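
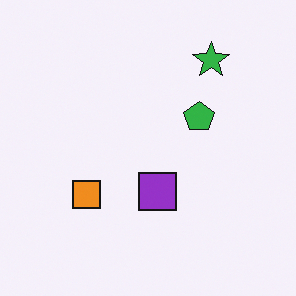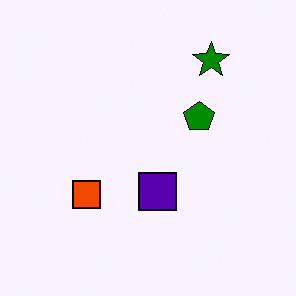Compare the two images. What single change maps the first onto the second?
The image was boosted in contrast.

Tones are pushed away from mid-grey across the whole image — a global contrast change.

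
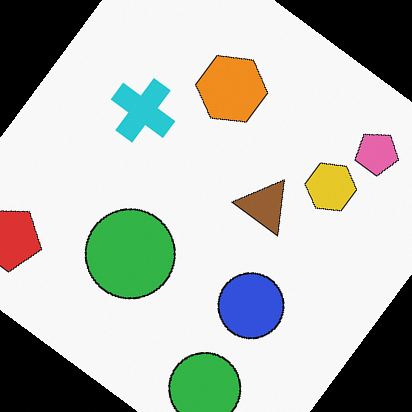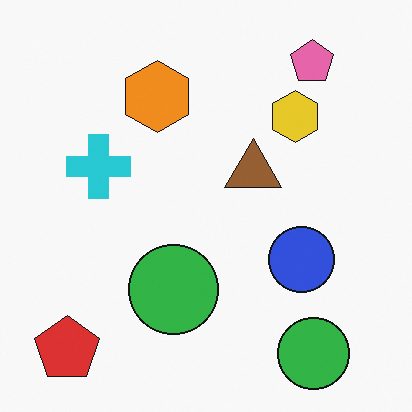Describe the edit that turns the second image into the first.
The transformation is: rotated clockwise by a large amount — several tens of degrees.

Every shape is tilted by the same angle and the image corners show triangular fill wedges — a whole-image rotation by a non-right angle.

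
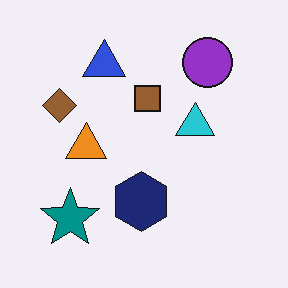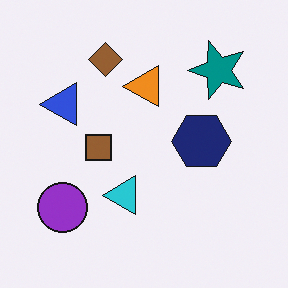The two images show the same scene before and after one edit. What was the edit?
The transformation is: transposed (reflected across the top-left ↔ bottom-right diagonal).

Shapes have swapped their row and column positions — what was in the top-right is now in the bottom-left — a diagonal reflection.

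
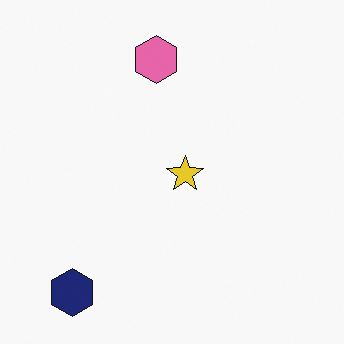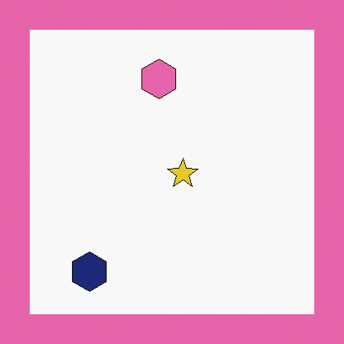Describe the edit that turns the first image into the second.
Framed with a pink border.

A solid pink frame runs around the edge of the second image, with the content slightly shrunk inside it.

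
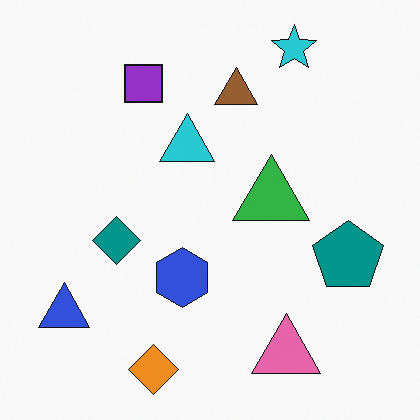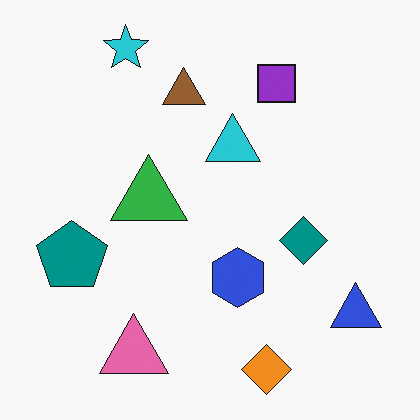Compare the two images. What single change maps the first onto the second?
The image was flipped horizontally (left ↔ right).

The blue triangle is in the bottom-left of the first image and the bottom-right of the second — shapes on opposite sides of the vertical midline have swapped in a mirror flip.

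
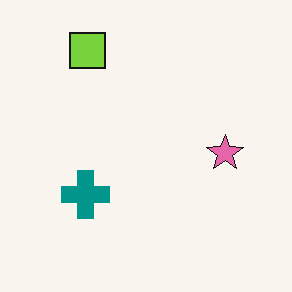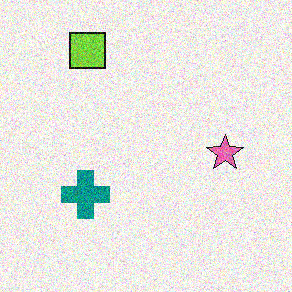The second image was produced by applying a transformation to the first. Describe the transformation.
The image was degraded with strong gaussian noise.

Random speckle covers the whole image, including the flat background.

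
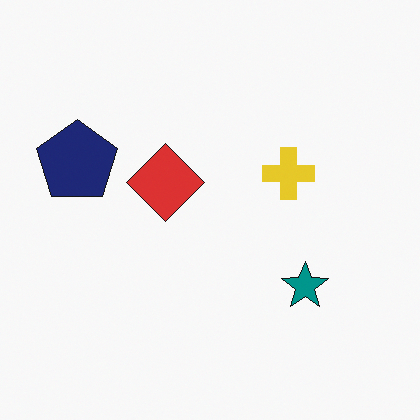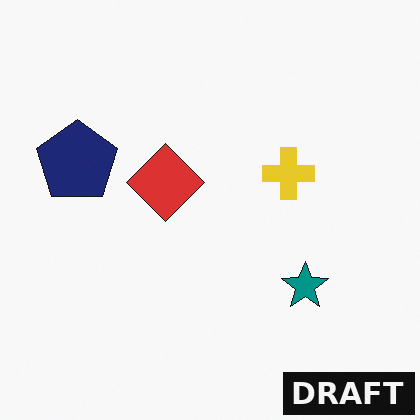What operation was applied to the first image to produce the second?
The second image is the first watermarked with the text "DRAFT" in the lower-right corner.

A dark label reading "DRAFT" appears in the lower-right corner.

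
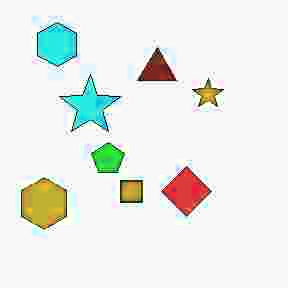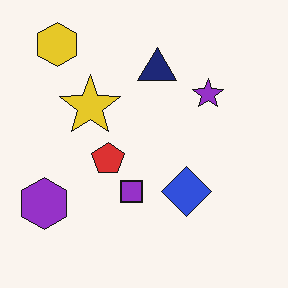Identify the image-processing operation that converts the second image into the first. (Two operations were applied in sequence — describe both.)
This is the original image degraded with heavy JPEG compression, then hue-shifted noticeably.

Blocky 8×8 compression artifacts appear around shape edges and the flat background shows ringing — characteristic JPEG degradation. Every shape's color has rotated by the same amount around the hue wheel — a uniform hue shift.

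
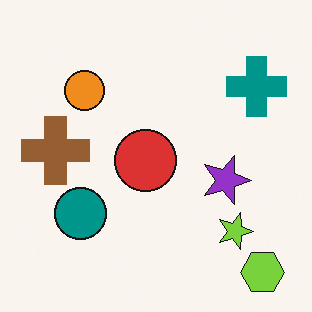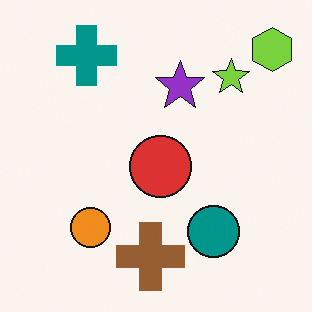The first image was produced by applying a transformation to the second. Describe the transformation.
Rotated 90° clockwise.

The lime hexagon sits in the top-right of the second image and the bottom-right of the first — consistent with a whole-image 90° clockwise rotation.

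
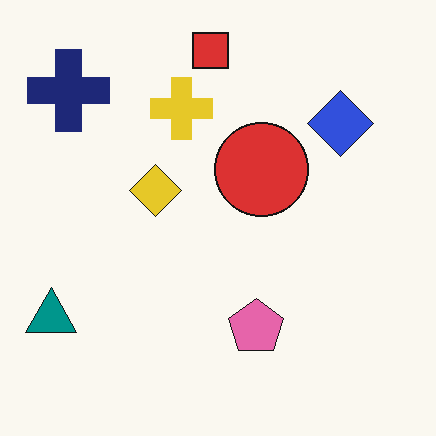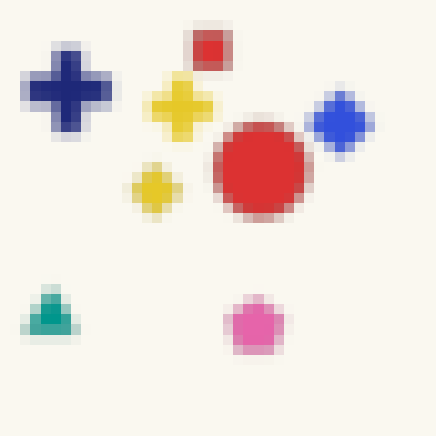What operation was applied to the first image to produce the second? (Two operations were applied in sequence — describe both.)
The second image is the first noticeably gaussian-blurred, then coarsely pixelated.

Shape edges and outlines are uniformly softened across the whole image. Shapes are reduced to large square blocks; fine edges and outlines are lost — a downscale-then-upscale (mosaic) effect.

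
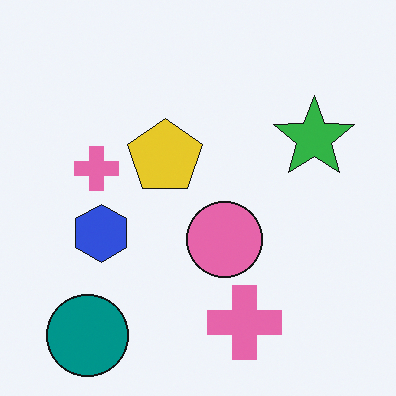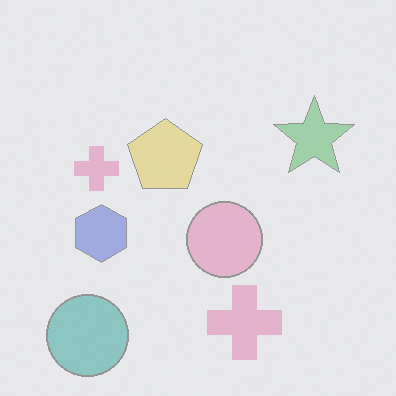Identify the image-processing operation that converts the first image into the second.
The image was washed out (contrast reduced).

Tones are pushed toward mid-grey across the whole image — a global contrast change.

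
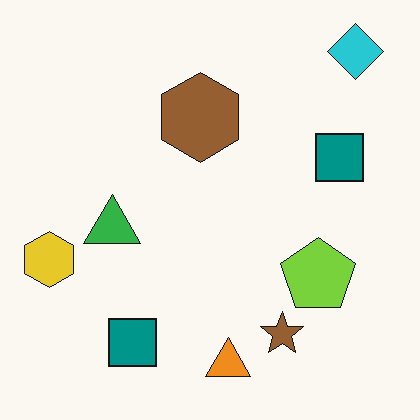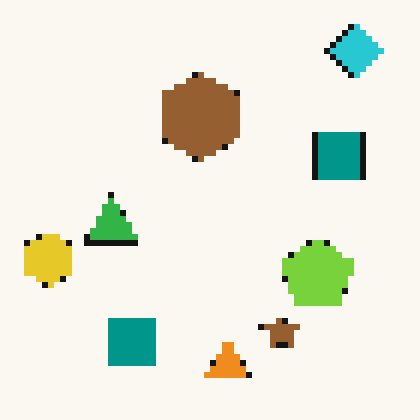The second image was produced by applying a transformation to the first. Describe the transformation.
The second image is the first moderately pixelated.

Shapes are reduced to large square blocks; fine edges and outlines are lost — a downscale-then-upscale (mosaic) effect.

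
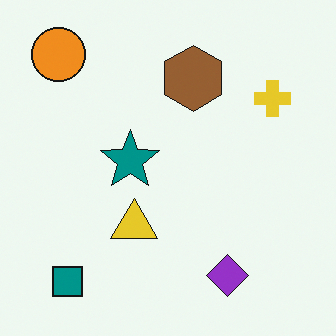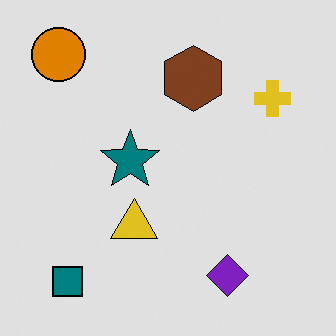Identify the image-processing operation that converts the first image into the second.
It was moderately posterized.

Each flat color has snapped to a coarser quantized level — most visibly, the near-white background has dropped to a flat grey.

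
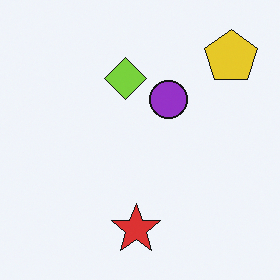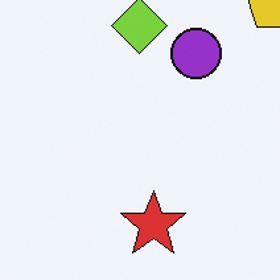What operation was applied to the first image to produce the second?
The image was cropped slightly and scaled back up.

The visible shapes are larger and the field of view is narrower; shapes near the original edges may be partly or wholly outside the frame — a crop-and-rescale.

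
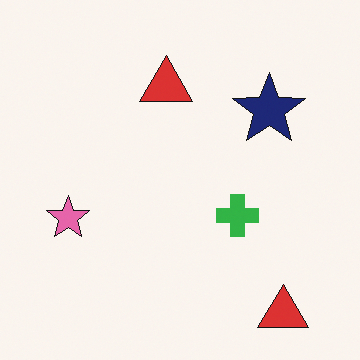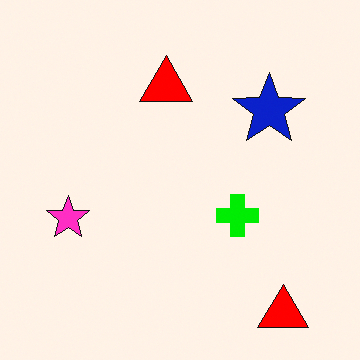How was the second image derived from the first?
This is the original image heavily oversaturated.

All colors are more vivid — a global saturation change.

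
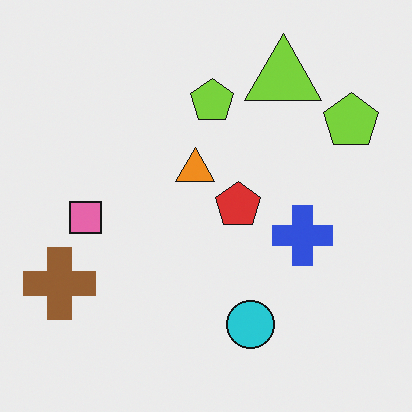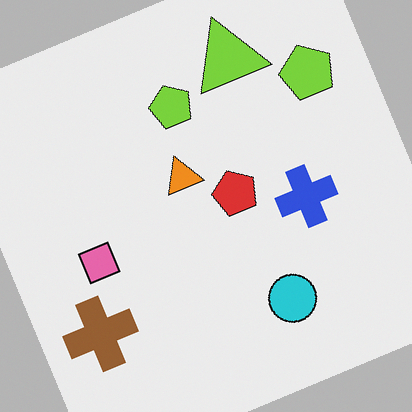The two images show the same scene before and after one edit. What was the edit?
This is the original image rotated counter-clockwise by a clearly visible amount.

Every shape is tilted by the same angle and the image corners show triangular fill wedges — a whole-image rotation by a non-right angle.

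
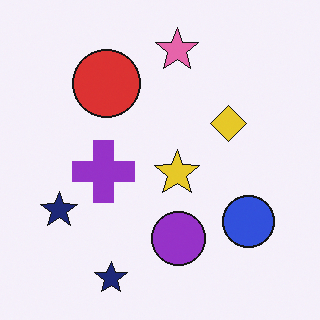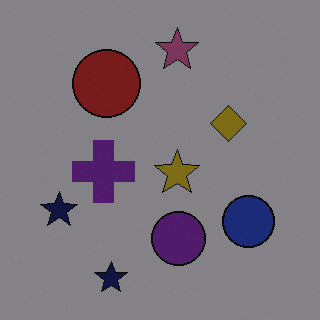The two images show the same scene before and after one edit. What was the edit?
It was darkened a lot.

Every pixel — background and shapes alike — is uniformly darkened.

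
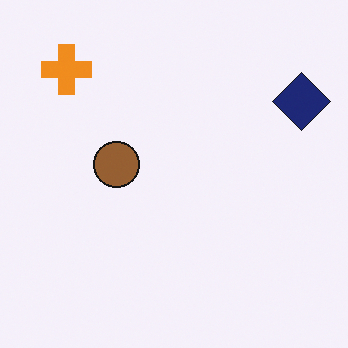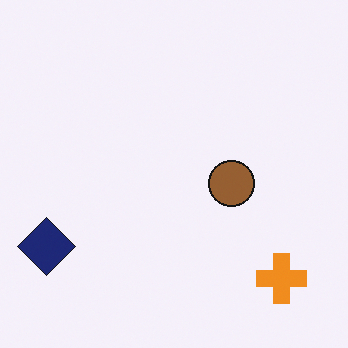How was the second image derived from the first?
The image was rotated 180°.

The orange cross sits in the top-left of the first image and the bottom-right of the second — consistent with a whole-image 180° rotation.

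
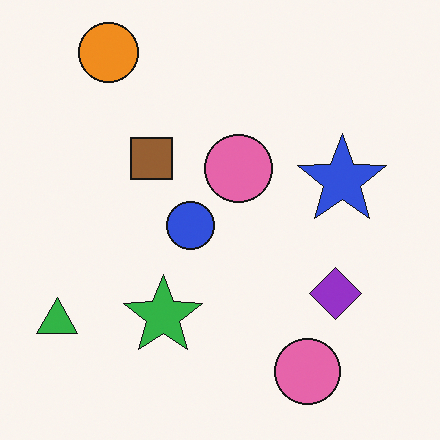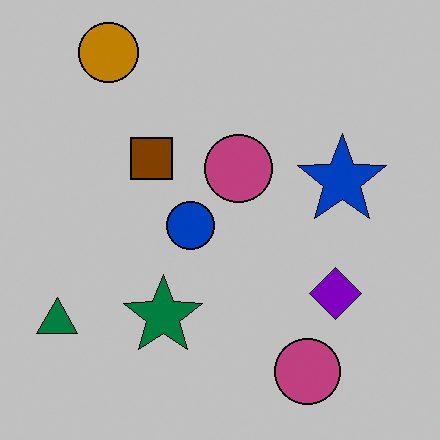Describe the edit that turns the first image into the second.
The second image is the first heavily posterized to just a handful of flat colors.

Each flat color has snapped to a coarser quantized level — most visibly, the near-white background has dropped to a flat grey.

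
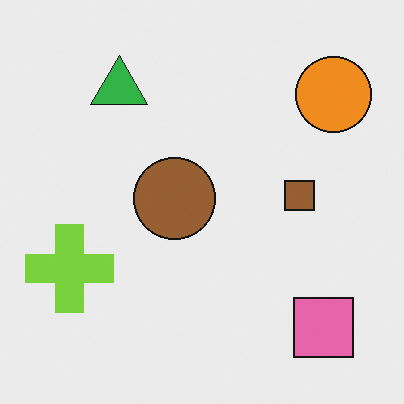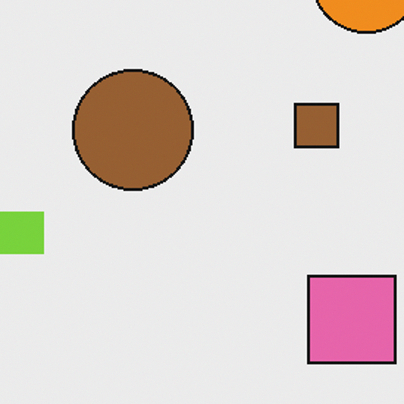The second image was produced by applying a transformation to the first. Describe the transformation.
This is the original image cropped slightly and scaled back up.

The visible shapes are larger and the field of view is narrower; shapes near the original edges may be partly or wholly outside the frame — a crop-and-rescale.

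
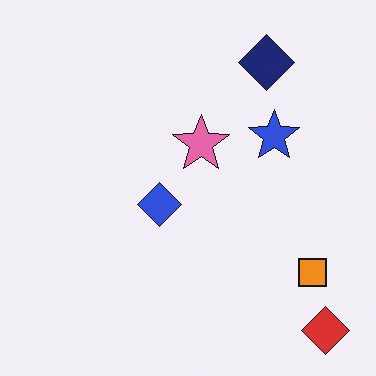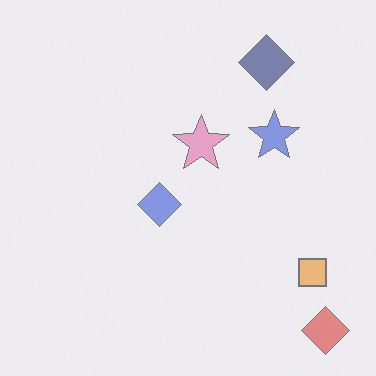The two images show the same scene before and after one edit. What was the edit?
The transformation is: washed out (contrast reduced).

Tones are pushed toward mid-grey across the whole image — a global contrast change.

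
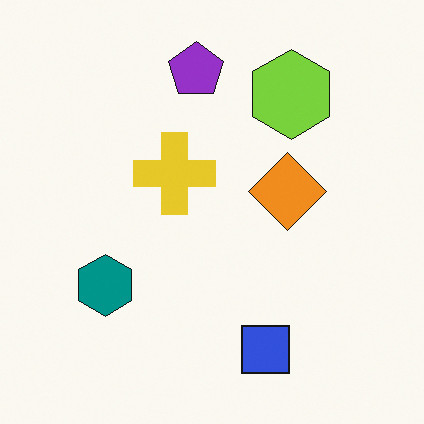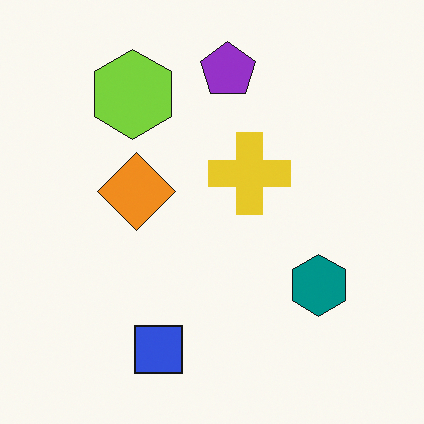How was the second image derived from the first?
It was flipped horizontally (left ↔ right).

The teal hexagon is in the bottom-left of the first image and the bottom-right of the second — shapes on opposite sides of the vertical midline have swapped in a mirror flip.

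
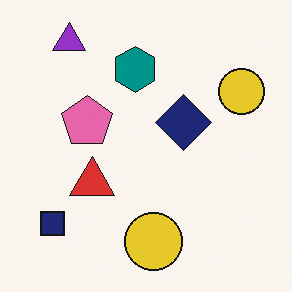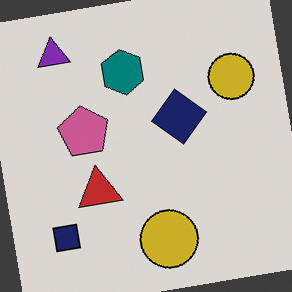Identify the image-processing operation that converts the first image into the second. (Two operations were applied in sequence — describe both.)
This is the original image rotated counter-clockwise by a small amount, then slightly darkened.

Every shape is tilted by the same angle and the image corners show triangular fill wedges — a whole-image rotation by a non-right angle. Every pixel — background and shapes alike — is uniformly darkened.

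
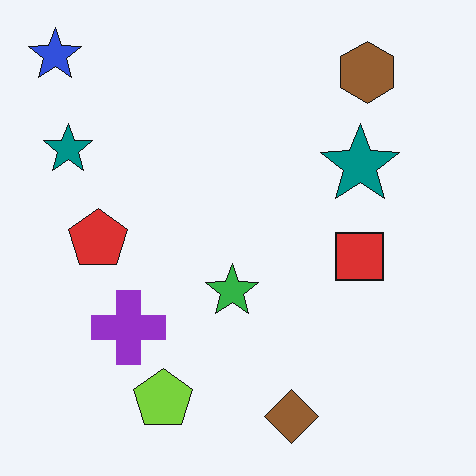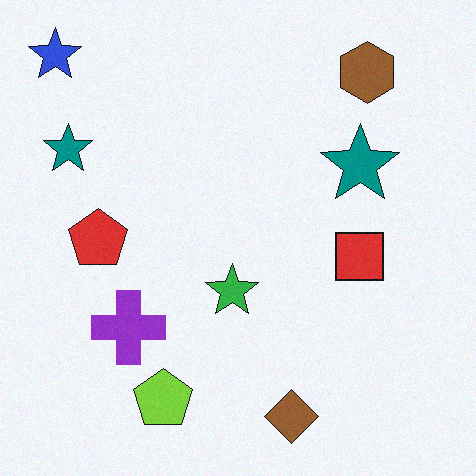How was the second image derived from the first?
This is the original image degraded with subtle gaussian noise.

Random speckle covers the whole image, including the flat background.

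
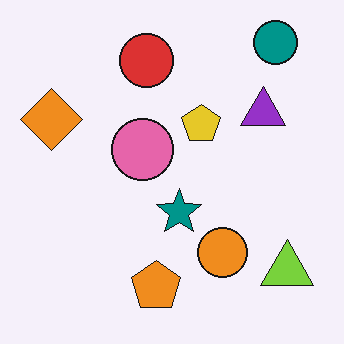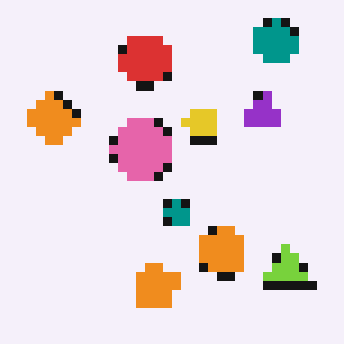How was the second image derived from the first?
This is the original image heavily pixelated into large blocks.

Shapes are reduced to large square blocks; fine edges and outlines are lost — a downscale-then-upscale (mosaic) effect.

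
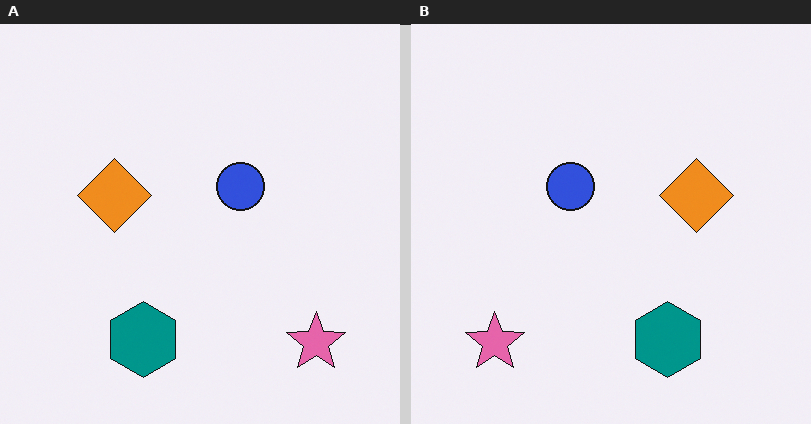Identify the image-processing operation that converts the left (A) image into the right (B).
The image was flipped horizontally (left ↔ right).

The pink star is in the bottom-right of the left (A) image and the bottom-left of the right (B) — shapes on opposite sides of the vertical midline have swapped in a mirror flip.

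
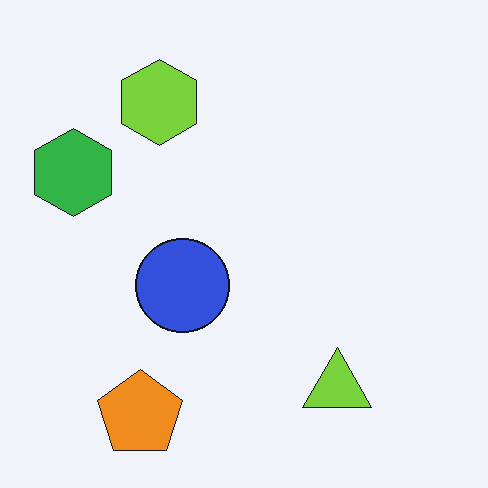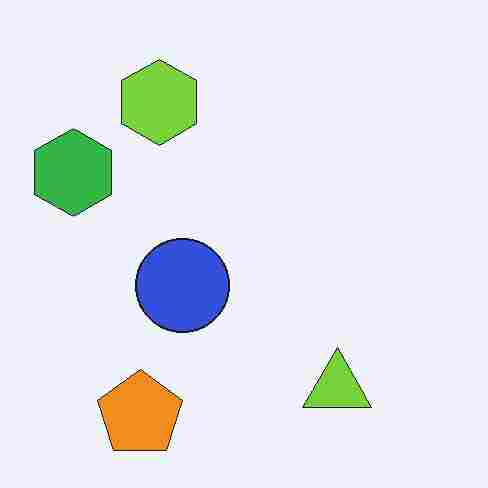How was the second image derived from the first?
The second image is the first degraded with heavy JPEG compression.

Blocky 8×8 compression artifacts appear around shape edges and the flat background shows ringing — characteristic JPEG degradation.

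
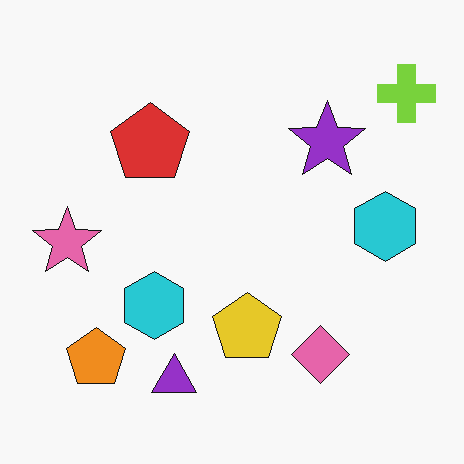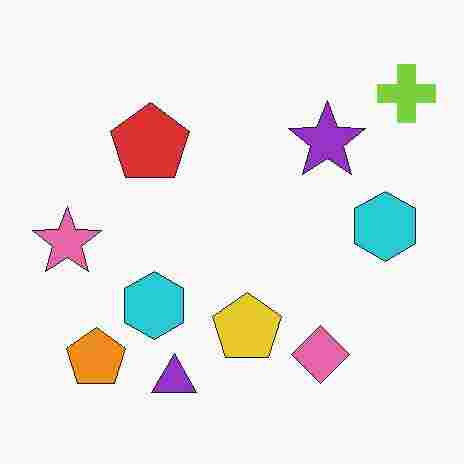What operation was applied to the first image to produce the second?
This is the original image degraded with heavy JPEG compression.

Blocky 8×8 compression artifacts appear around shape edges and the flat background shows ringing — characteristic JPEG degradation.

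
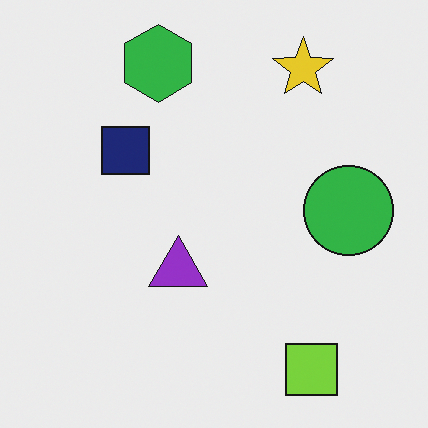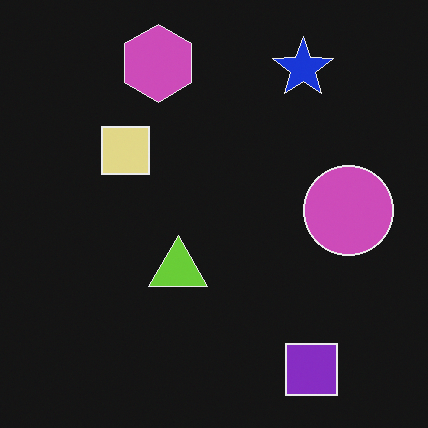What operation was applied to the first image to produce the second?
Color-inverted (negative).

The light background has become dark and every shape's color is its complement — a photographic negative.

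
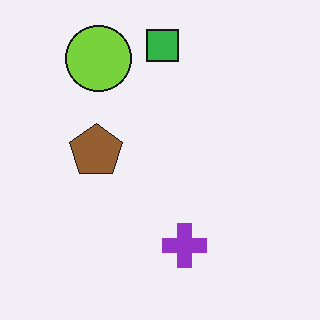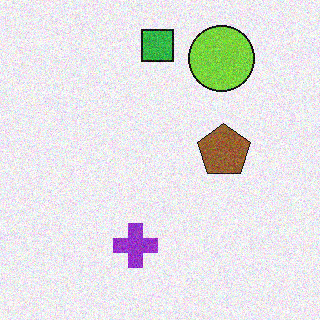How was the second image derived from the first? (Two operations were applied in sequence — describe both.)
The second image is the first flipped horizontally (left ↔ right), then degraded with visible gaussian noise.

The brown pentagon is in the left of the first image and the right of the second — shapes on opposite sides of the vertical midline have swapped in a mirror flip. Random speckle covers the whole image, including the flat background.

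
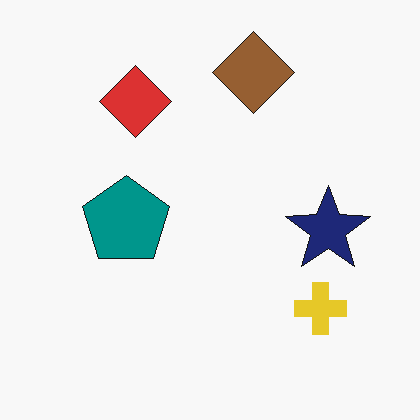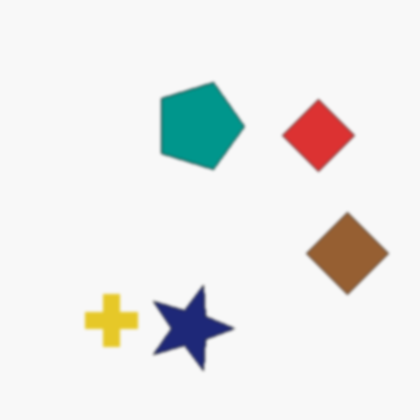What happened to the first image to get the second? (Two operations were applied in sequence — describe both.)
The image was lightly blurred, then rotated 90° clockwise.

Shape edges and outlines are uniformly softened across the whole image. The yellow cross sits in the bottom-right of the first image and the bottom-left of the second — consistent with a whole-image 90° clockwise rotation.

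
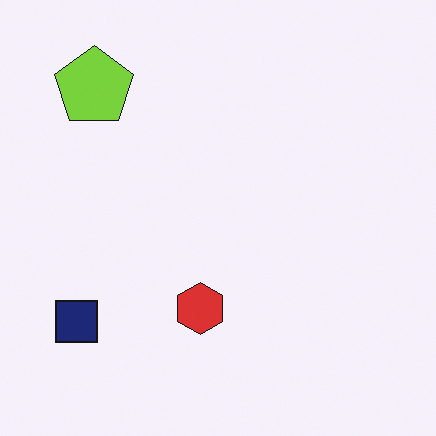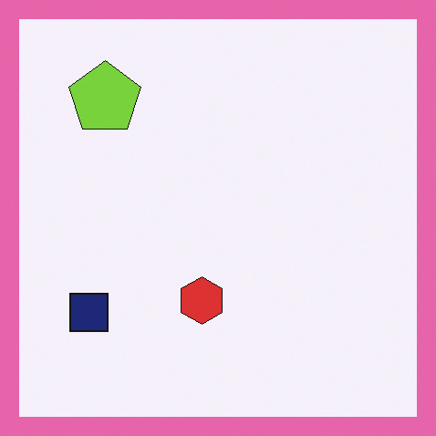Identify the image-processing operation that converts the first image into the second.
The image was framed with a pink border.

A solid pink frame runs around the edge of the second image, with the content slightly shrunk inside it.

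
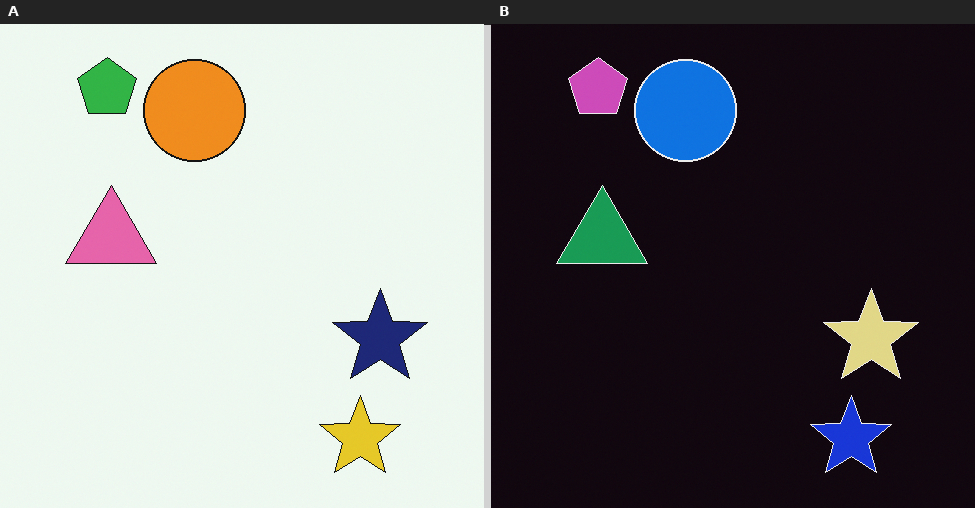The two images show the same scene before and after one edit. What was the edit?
The image was color-inverted (negative).

The light background has become dark and every shape's color is its complement — a photographic negative.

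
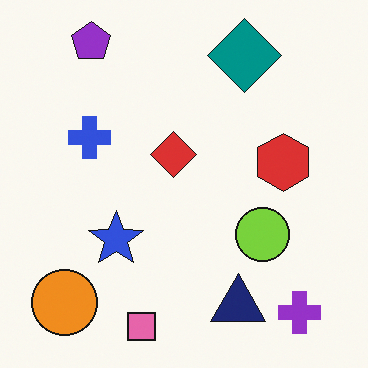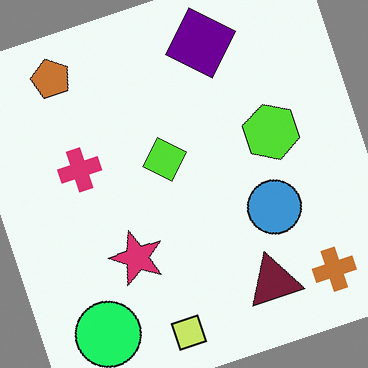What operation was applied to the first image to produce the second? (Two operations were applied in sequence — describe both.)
Rotated counter-clockwise by a clearly visible amount, then hue-shifted through roughly a third of the color wheel.

Every shape is tilted by the same angle and the image corners show triangular fill wedges — a whole-image rotation by a non-right angle. Every shape's color has rotated by the same amount around the hue wheel — a uniform hue shift.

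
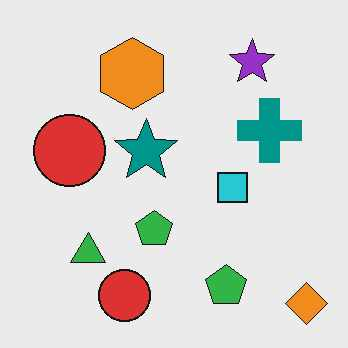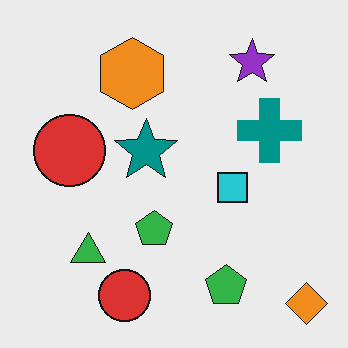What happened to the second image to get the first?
The transformation is: JPEG-compressed with visible artifacts.

Blocky 8×8 compression artifacts appear around shape edges and the flat background shows ringing — characteristic JPEG degradation.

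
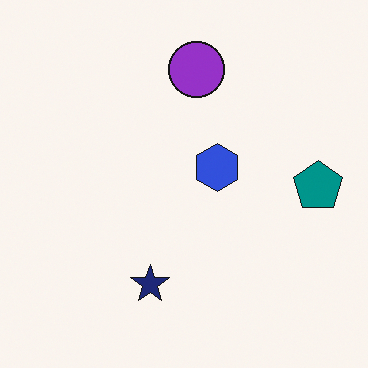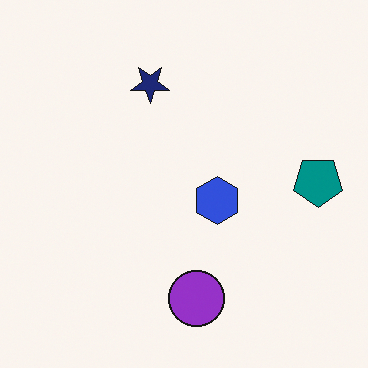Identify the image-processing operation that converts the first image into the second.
The second image is the first flipped vertically (top ↔ bottom).

The purple circle is in the top of the first image and the bottom of the second — shapes on opposite sides of the horizontal midline have swapped in a mirror flip.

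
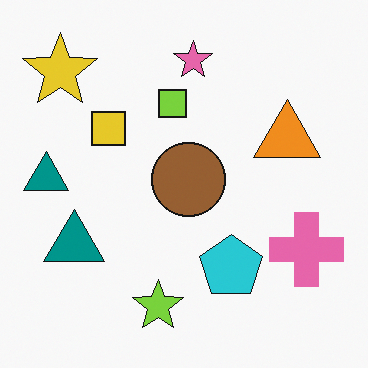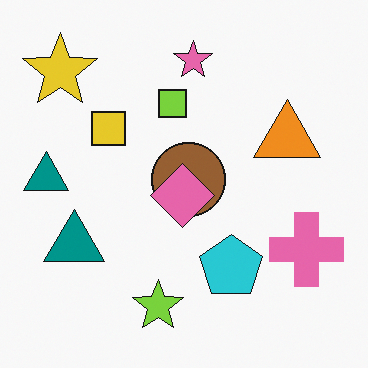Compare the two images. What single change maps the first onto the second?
The transformation is: overlaid with an additional pink diamond.

A pink diamond appears in the second image that is absent from the first.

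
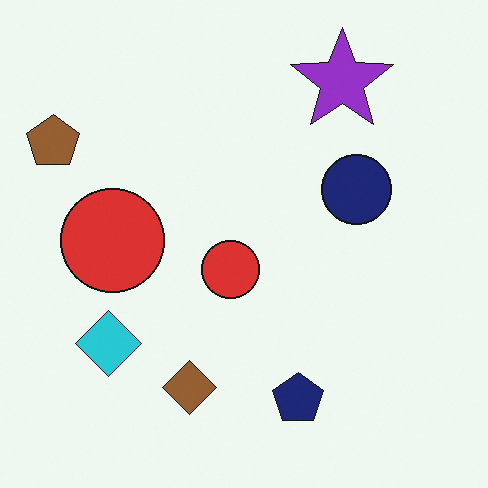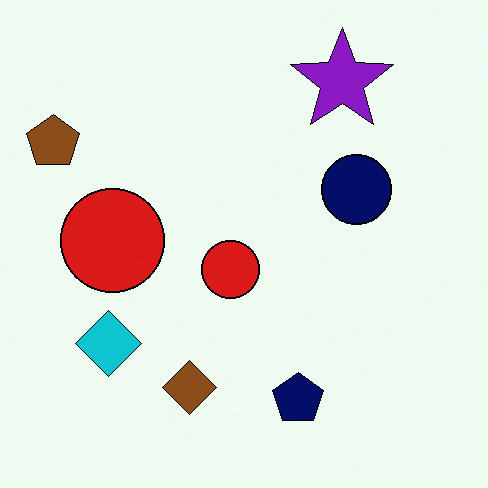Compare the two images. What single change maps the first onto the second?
This is the original image given slightly increased contrast.

Tones are pushed away from mid-grey across the whole image — a global contrast change.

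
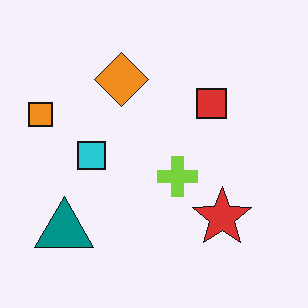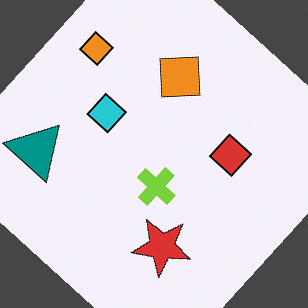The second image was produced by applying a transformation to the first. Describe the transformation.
Rotated clockwise by a large amount — several tens of degrees.

Every shape is tilted by the same angle and the image corners show triangular fill wedges — a whole-image rotation by a non-right angle.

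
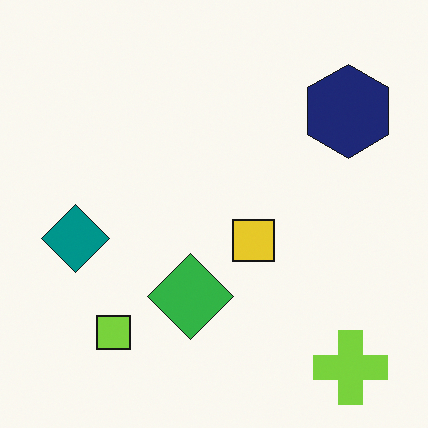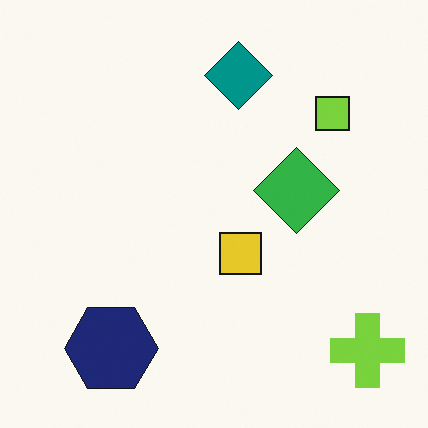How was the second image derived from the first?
The transformation is: transposed (reflected across the top-left ↔ bottom-right diagonal).

Shapes have swapped their row and column positions — what was in the top-right is now in the bottom-left — a diagonal reflection.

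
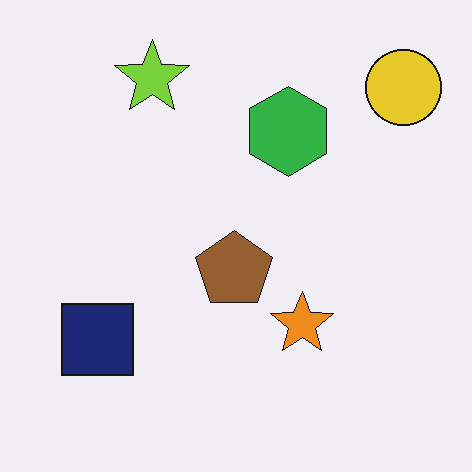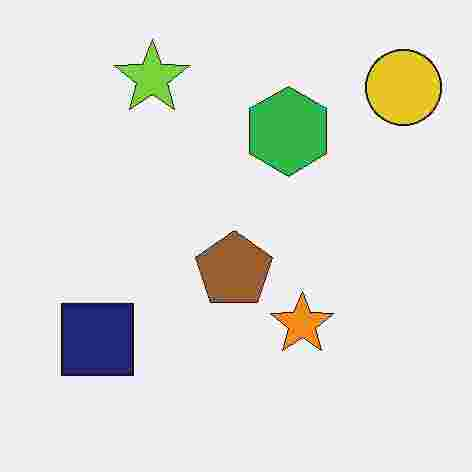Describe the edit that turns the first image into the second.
The image was heavily JPEG-compressed with obvious blocking artifacts.

Blocky 8×8 compression artifacts appear around shape edges and the flat background shows ringing — characteristic JPEG degradation.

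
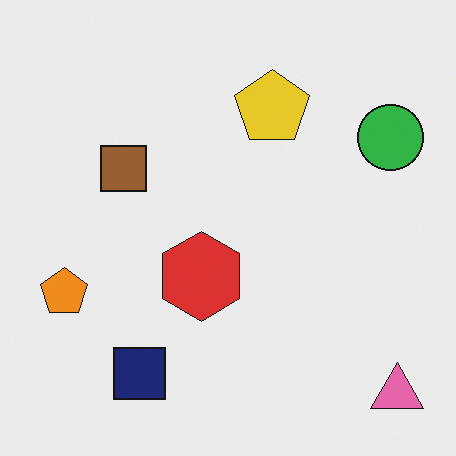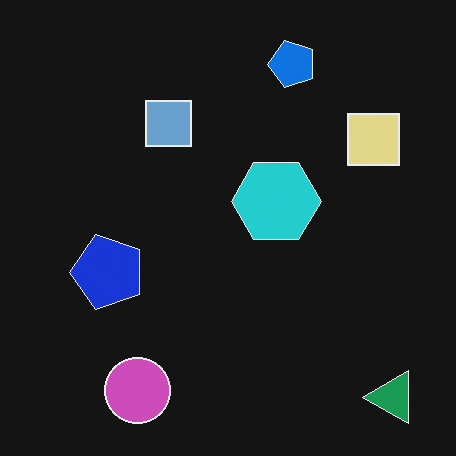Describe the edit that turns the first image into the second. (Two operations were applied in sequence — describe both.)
Color-inverted (negative), then transposed (reflected across the top-left ↔ bottom-right diagonal).

The light background has become dark and every shape's color is its complement — a photographic negative. Shapes have swapped their row and column positions — what was in the top-right is now in the bottom-left — a diagonal reflection.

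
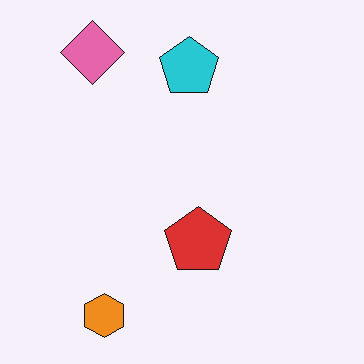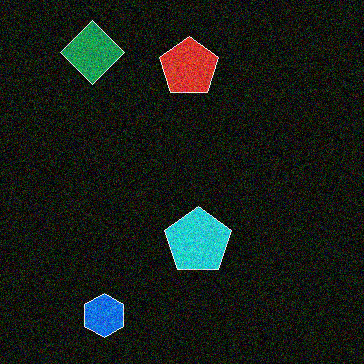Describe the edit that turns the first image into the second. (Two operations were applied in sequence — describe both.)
The image was color-inverted (negative), then degraded with heavy additive noise.

The light background has become dark and every shape's color is its complement — a photographic negative. Random speckle covers the whole image, including the flat background.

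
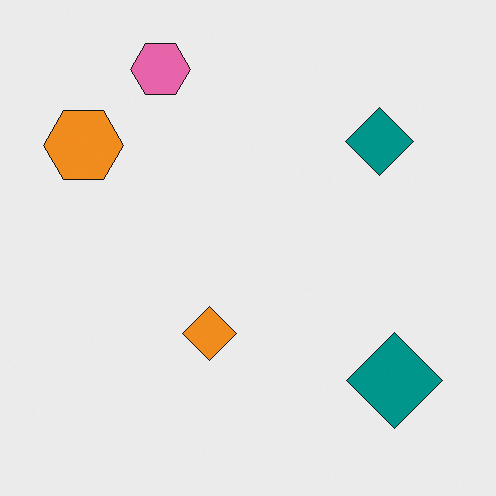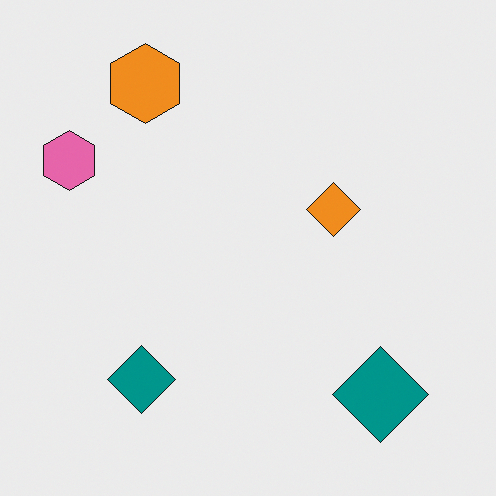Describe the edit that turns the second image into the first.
Transposed (reflected across the top-left ↔ bottom-right diagonal).

Shapes have swapped their row and column positions — what was in the top-right is now in the bottom-left — a diagonal reflection.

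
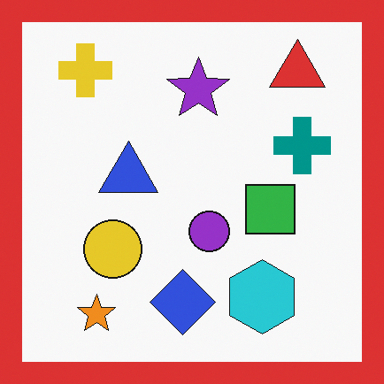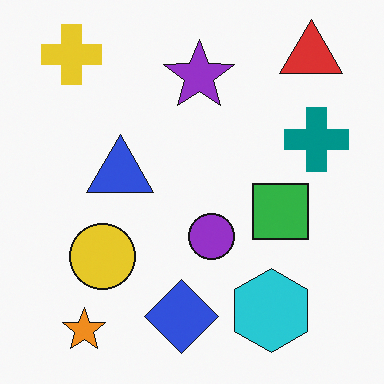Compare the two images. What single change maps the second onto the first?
Framed with a red border.

A solid red frame runs around the edge of the first image, with the content slightly shrunk inside it.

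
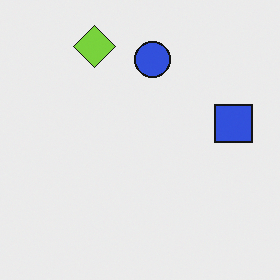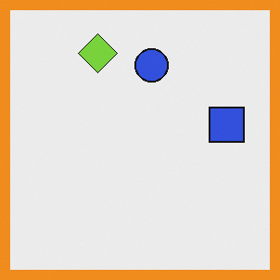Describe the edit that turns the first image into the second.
The image was framed with a orange border.

A solid orange frame runs around the edge of the second image, with the content slightly shrunk inside it.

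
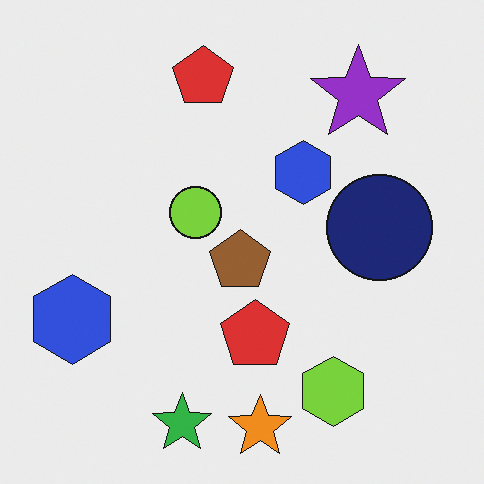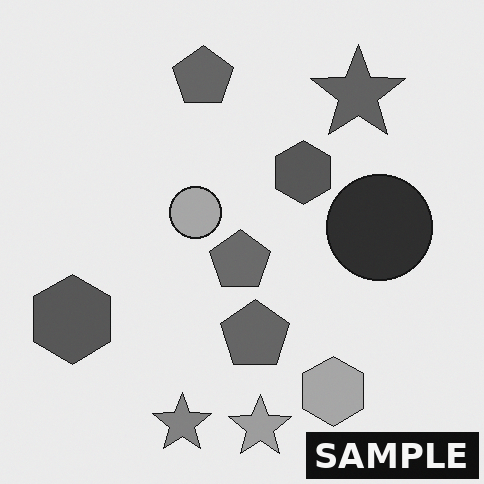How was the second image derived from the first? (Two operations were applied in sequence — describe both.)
The second image is the first converted to grayscale, then watermarked with the text "SAMPLE" in the lower-right corner.

All color is removed — every shape is now a shade of grey. A dark label reading "SAMPLE" appears in the lower-right corner.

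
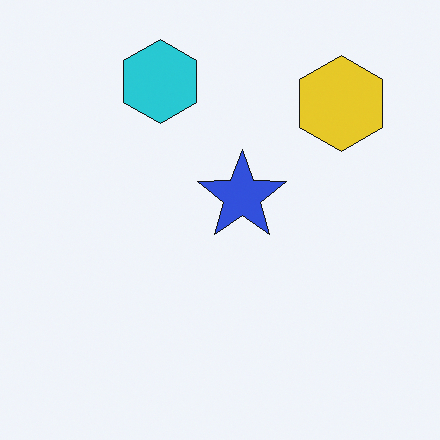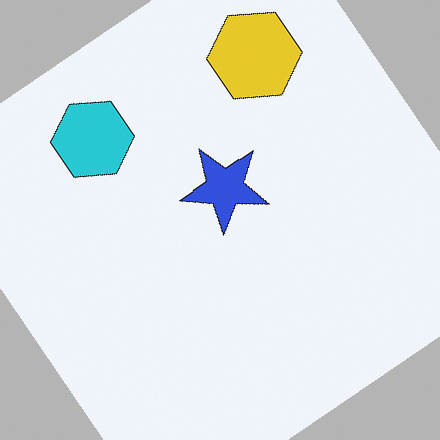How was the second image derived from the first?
The transformation is: rotated counter-clockwise by a large amount — several tens of degrees.

Every shape is tilted by the same angle and the image corners show triangular fill wedges — a whole-image rotation by a non-right angle.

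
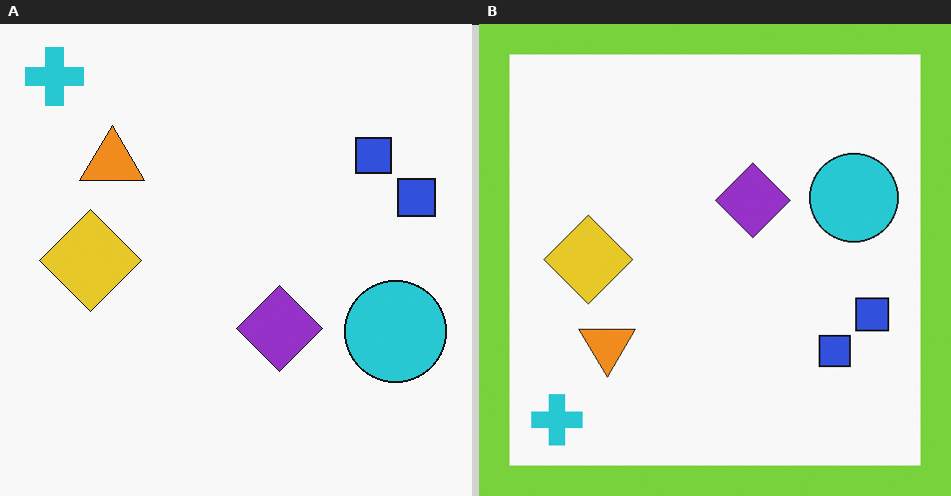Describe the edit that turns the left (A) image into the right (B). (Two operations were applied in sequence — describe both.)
It was flipped vertically (top ↔ bottom), then framed with a lime border.

The cyan cross is in the top-left of the left (A) image and the bottom-left of the right (B) — shapes on opposite sides of the horizontal midline have swapped in a mirror flip. A solid lime frame runs around the edge of the right (B) image, with the content slightly shrunk inside it.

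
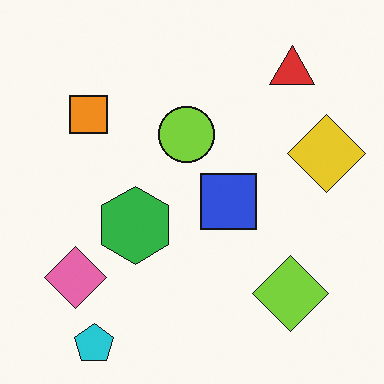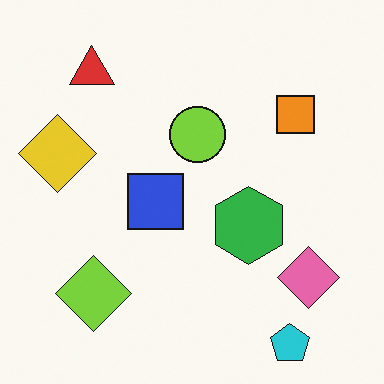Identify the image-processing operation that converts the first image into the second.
The second image is the first flipped horizontally (left ↔ right).

The yellow diamond is in the right of the first image and the left of the second — shapes on opposite sides of the vertical midline have swapped in a mirror flip.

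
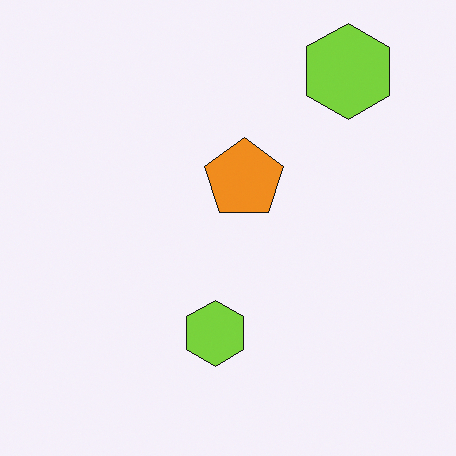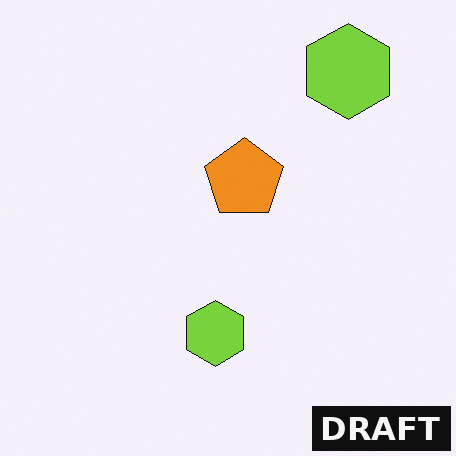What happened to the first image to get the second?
The transformation is: watermarked with the text "DRAFT" in the lower-right corner.

A dark label reading "DRAFT" appears in the lower-right corner.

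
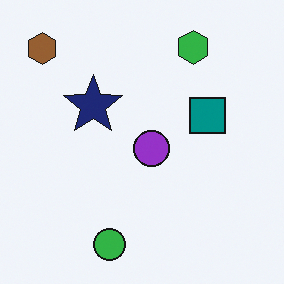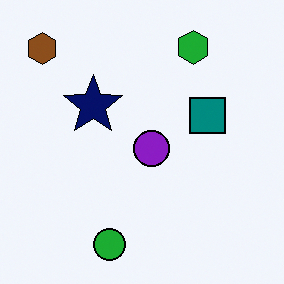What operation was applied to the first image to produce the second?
The image was given slightly increased contrast.

Tones are pushed away from mid-grey across the whole image — a global contrast change.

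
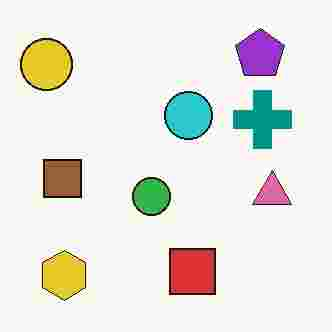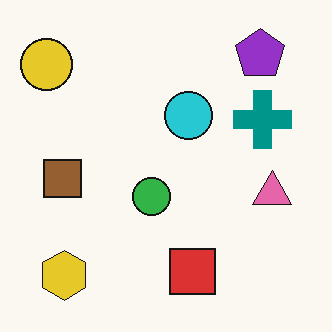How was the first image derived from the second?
The image was heavily JPEG-compressed with obvious blocking artifacts.

Blocky 8×8 compression artifacts appear around shape edges and the flat background shows ringing — characteristic JPEG degradation.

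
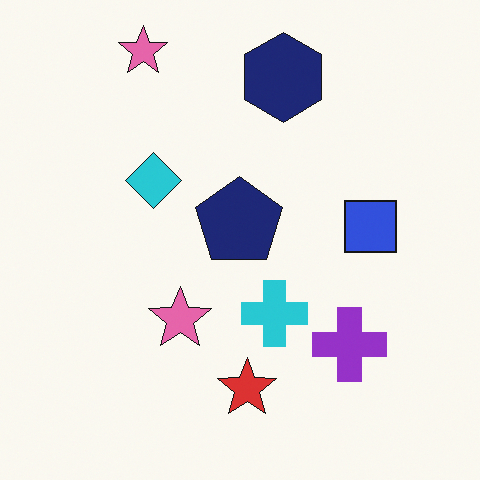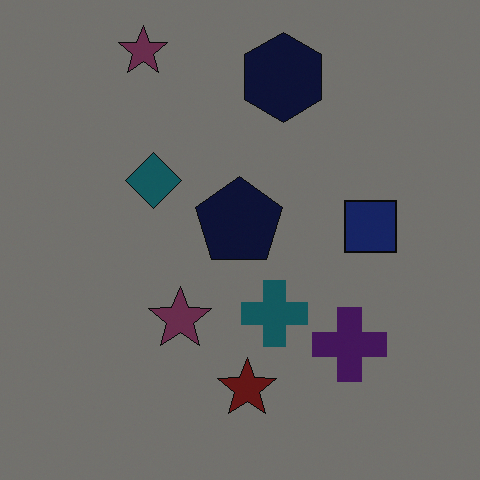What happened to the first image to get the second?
The second image is the first darkened a lot.

Every pixel — background and shapes alike — is uniformly darkened.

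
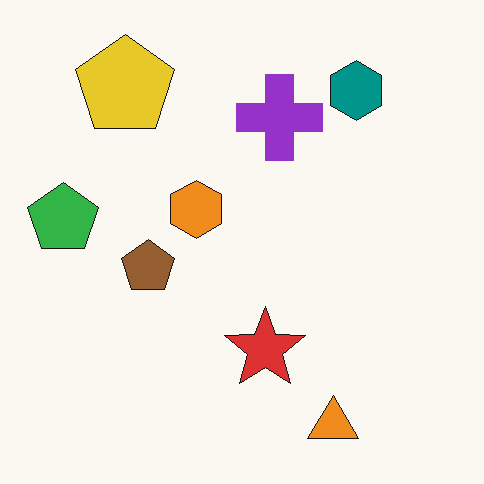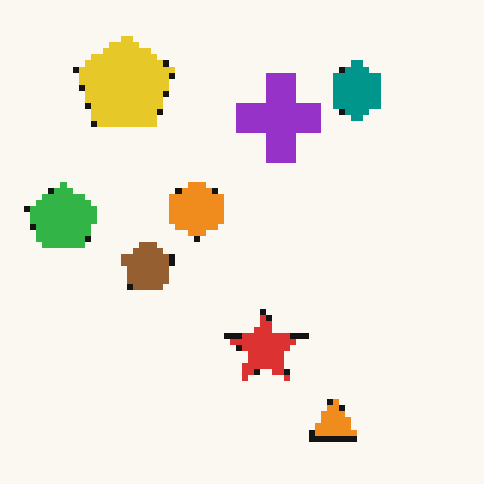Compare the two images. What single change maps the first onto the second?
This is the original image moderately pixelated.

Shapes are reduced to large square blocks; fine edges and outlines are lost — a downscale-then-upscale (mosaic) effect.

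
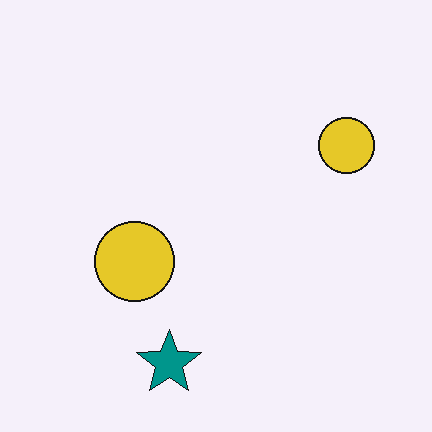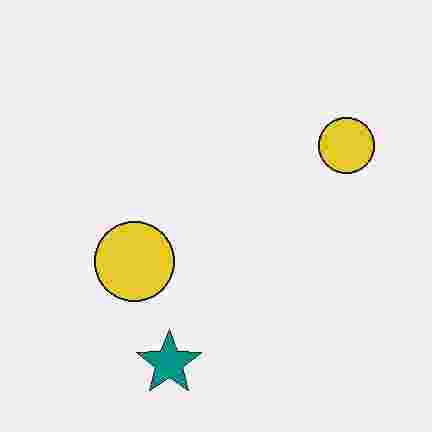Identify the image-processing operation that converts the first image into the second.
This is the original image heavily JPEG-compressed with obvious blocking artifacts.

Blocky 8×8 compression artifacts appear around shape edges and the flat background shows ringing — characteristic JPEG degradation.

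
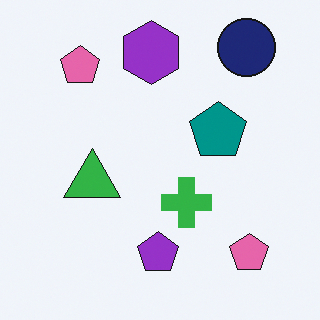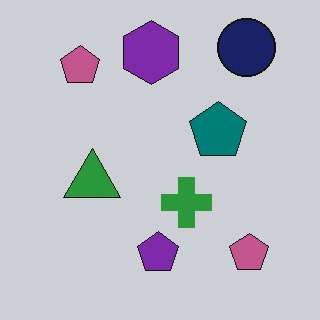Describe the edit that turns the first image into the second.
Slightly darkened.

Every pixel — background and shapes alike — is uniformly darkened.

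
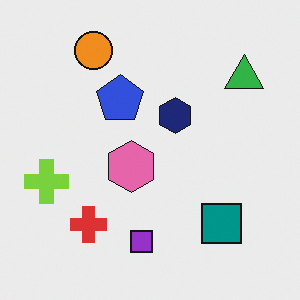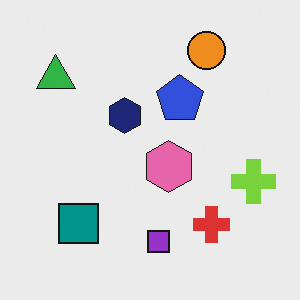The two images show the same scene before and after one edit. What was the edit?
The transformation is: flipped horizontally (left ↔ right).

The lime cross is in the left of the first image and the right of the second — shapes on opposite sides of the vertical midline have swapped in a mirror flip.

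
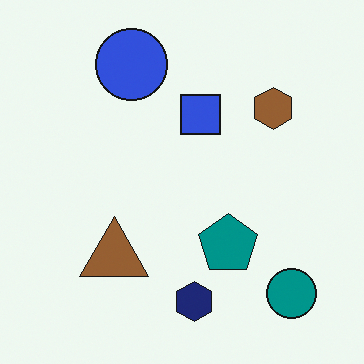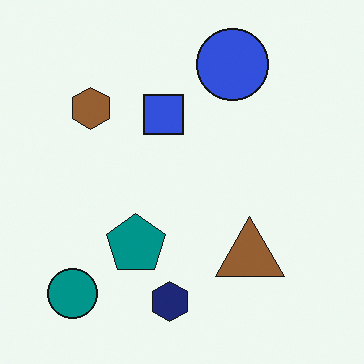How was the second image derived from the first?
The second image is the first flipped horizontally (left ↔ right).

The teal circle is in the bottom-right of the first image and the bottom-left of the second — shapes on opposite sides of the vertical midline have swapped in a mirror flip.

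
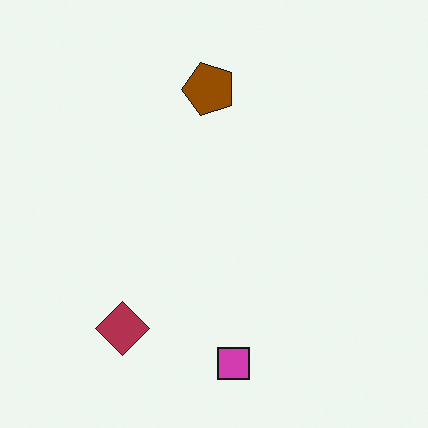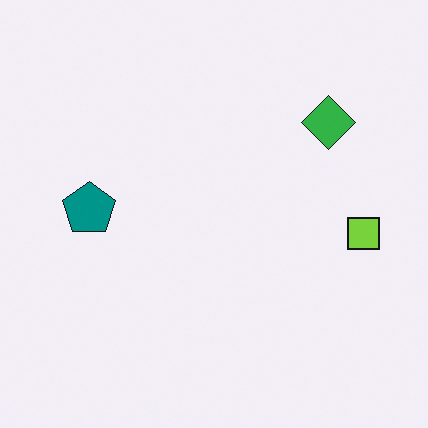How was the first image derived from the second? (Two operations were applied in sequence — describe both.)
This is the original image transposed (reflected across the top-left ↔ bottom-right diagonal), then hue-shifted through roughly half the color wheel.

Shapes have swapped their row and column positions — what was in the top-right is now in the bottom-left — a diagonal reflection. Every shape's color has rotated by the same amount around the hue wheel — a uniform hue shift.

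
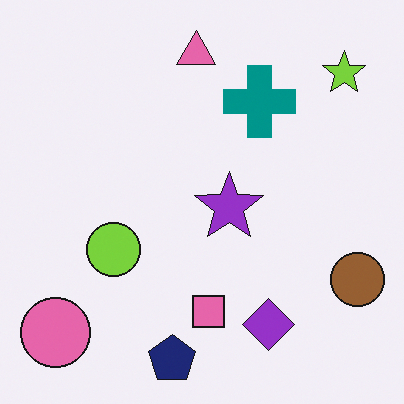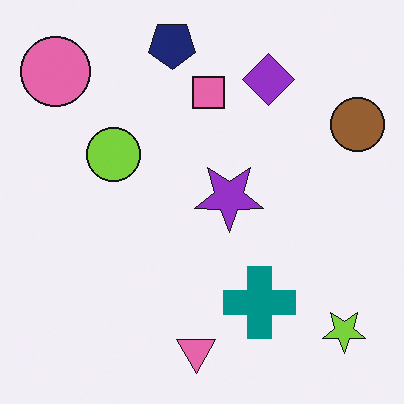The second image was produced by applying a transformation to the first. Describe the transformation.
It was flipped vertically (top ↔ bottom).

The navy pentagon is in the bottom of the first image and the top of the second — shapes on opposite sides of the horizontal midline have swapped in a mirror flip.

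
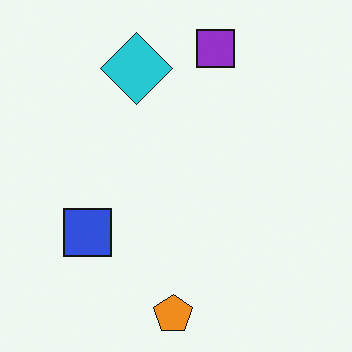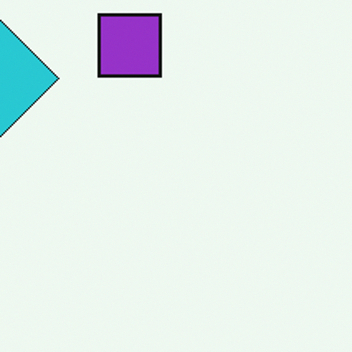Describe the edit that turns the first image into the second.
The transformation is: cropped tightly and scaled back up.

The visible shapes are larger and the field of view is narrower; shapes near the original edges may be partly or wholly outside the frame — a crop-and-rescale.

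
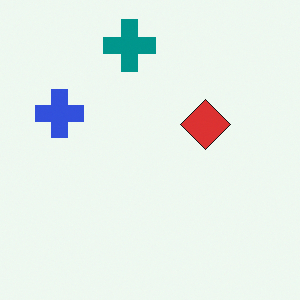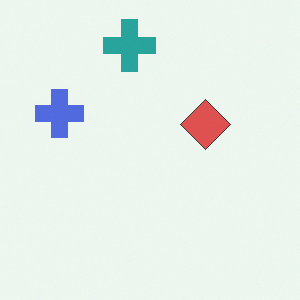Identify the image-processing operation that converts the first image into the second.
The image was given slightly reduced contrast.

Tones are pushed toward mid-grey across the whole image — a global contrast change.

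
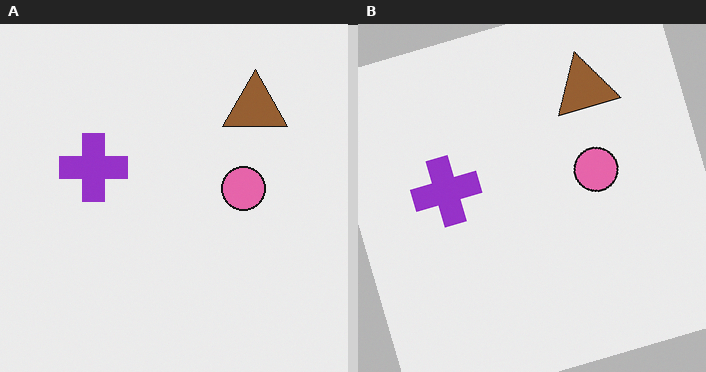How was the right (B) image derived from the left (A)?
The image was rotated counter-clockwise by a clearly visible amount.

Every shape is tilted by the same angle and the image corners show triangular fill wedges — a whole-image rotation by a non-right angle.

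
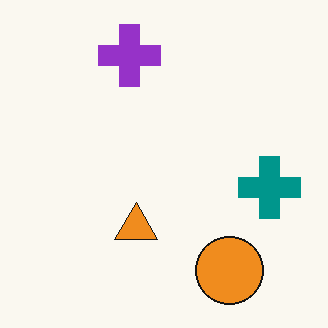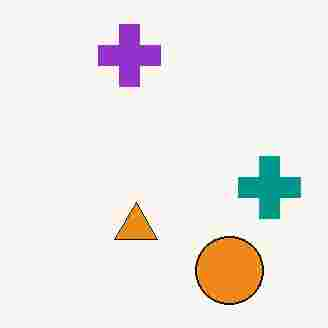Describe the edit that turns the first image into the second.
Degraded with heavy JPEG compression.

Blocky 8×8 compression artifacts appear around shape edges and the flat background shows ringing — characteristic JPEG degradation.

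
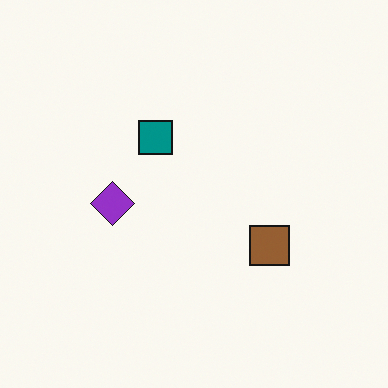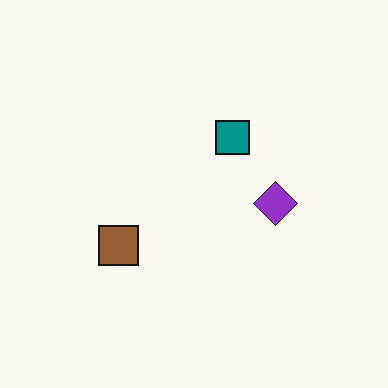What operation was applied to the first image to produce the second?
The image was flipped horizontally (left ↔ right).

The purple diamond is in the left of the first image and the right of the second — shapes on opposite sides of the vertical midline have swapped in a mirror flip.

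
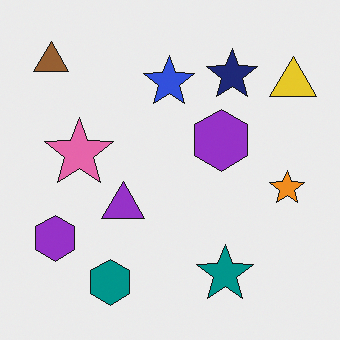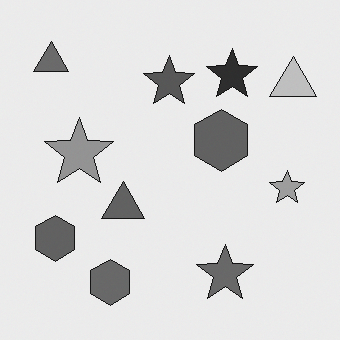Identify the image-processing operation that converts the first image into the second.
The transformation is: converted to grayscale.

All color is removed — every shape is now a shade of grey.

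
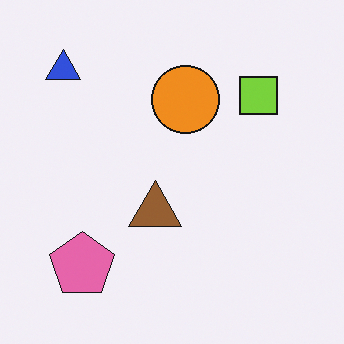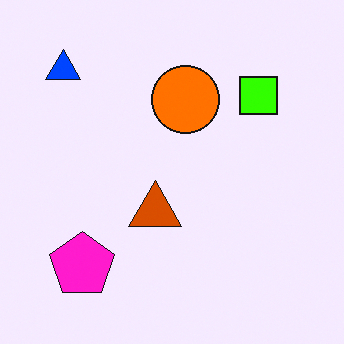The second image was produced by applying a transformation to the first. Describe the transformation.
This is the original image heavily oversaturated.

All colors are more vivid — a global saturation change.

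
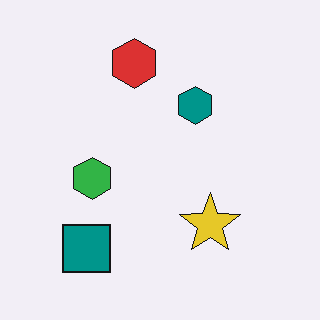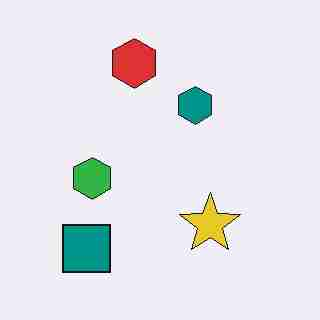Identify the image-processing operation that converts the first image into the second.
It was degraded with heavy JPEG compression.

Blocky 8×8 compression artifacts appear around shape edges and the flat background shows ringing — characteristic JPEG degradation.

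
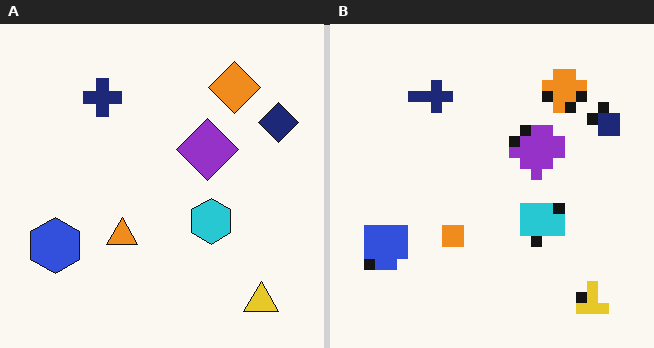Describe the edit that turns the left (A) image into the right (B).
The transformation is: heavily pixelated into large blocks.

Shapes are reduced to large square blocks; fine edges and outlines are lost — a downscale-then-upscale (mosaic) effect.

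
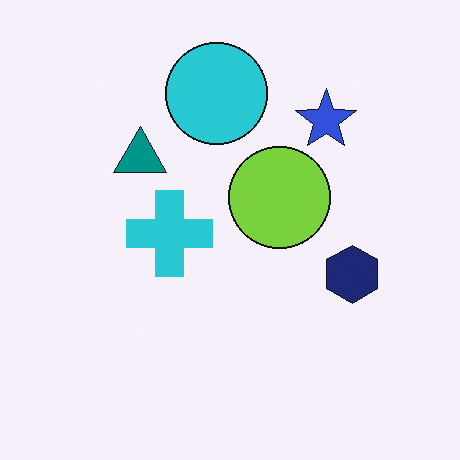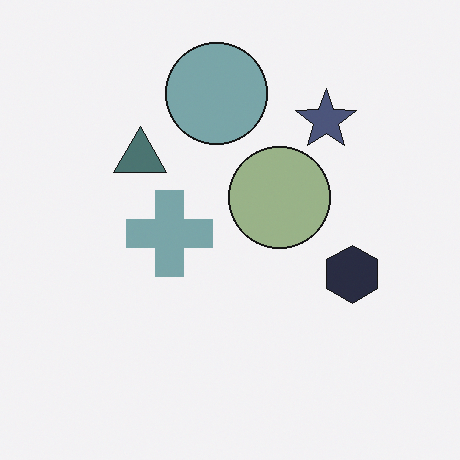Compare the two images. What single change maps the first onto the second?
Made much more muted (saturation change).

All colors are more muted and greyish — a global saturation change.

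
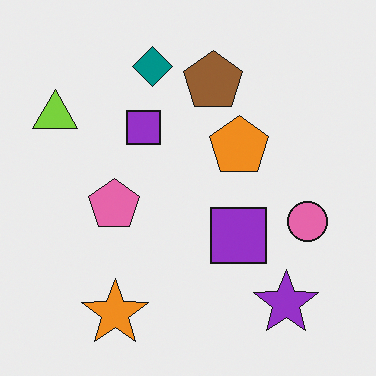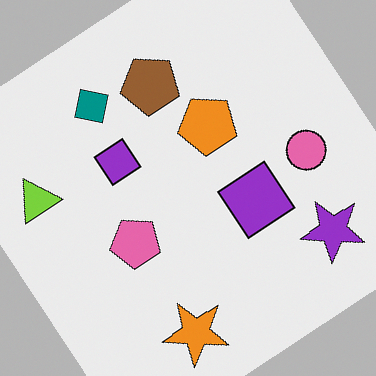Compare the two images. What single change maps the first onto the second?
The second image is the first rotated counter-clockwise by a large amount — several tens of degrees.

Every shape is tilted by the same angle and the image corners show triangular fill wedges — a whole-image rotation by a non-right angle.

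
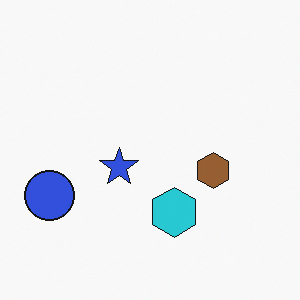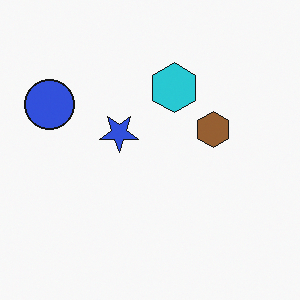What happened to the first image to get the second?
The second image is the first flipped vertically (top ↔ bottom).

The cyan hexagon is in the bottom of the first image and the top of the second — shapes on opposite sides of the horizontal midline have swapped in a mirror flip.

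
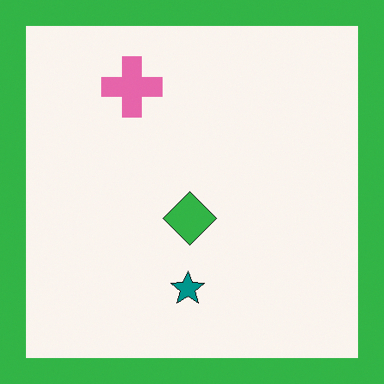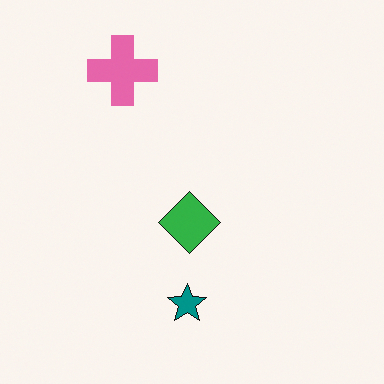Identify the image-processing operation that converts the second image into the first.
The first image is the second framed with a green border.

A solid green frame runs around the edge of the first image, with the content slightly shrunk inside it.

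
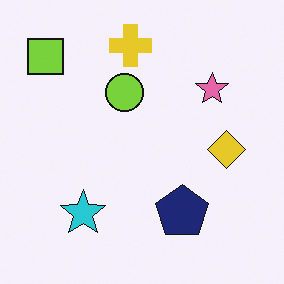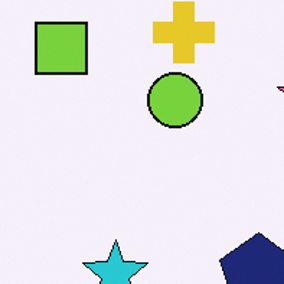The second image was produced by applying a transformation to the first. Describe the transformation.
The image was cropped slightly and scaled back up.

The visible shapes are larger and the field of view is narrower; shapes near the original edges may be partly or wholly outside the frame — a crop-and-rescale.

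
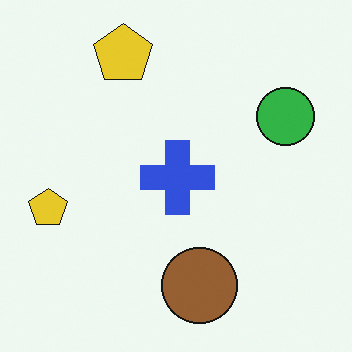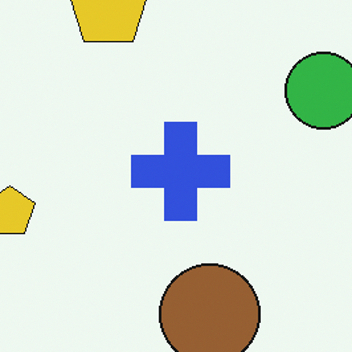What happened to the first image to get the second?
The image was cropped slightly and scaled back up.

The visible shapes are larger and the field of view is narrower; shapes near the original edges may be partly or wholly outside the frame — a crop-and-rescale.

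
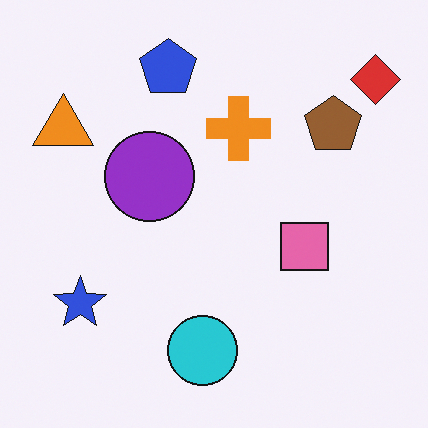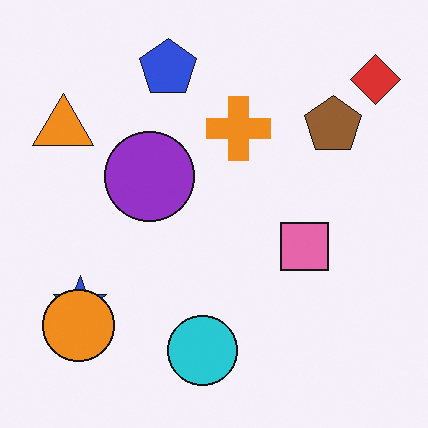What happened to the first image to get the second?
It was overlaid with an additional orange circle.

An orange circle appears in the second image that is absent from the first.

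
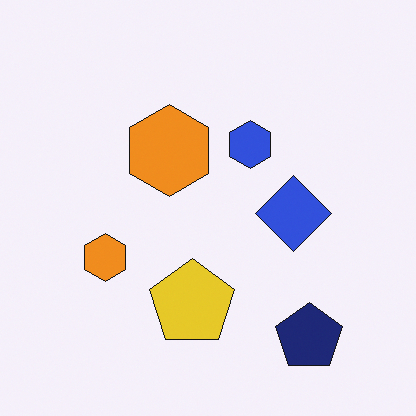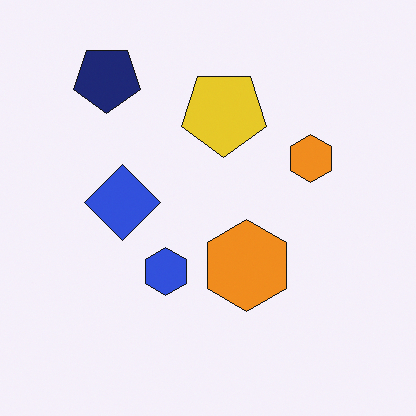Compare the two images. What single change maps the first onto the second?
The transformation is: rotated 180°.

The navy pentagon sits in the bottom-right of the first image and the top-left of the second — consistent with a whole-image 180° rotation.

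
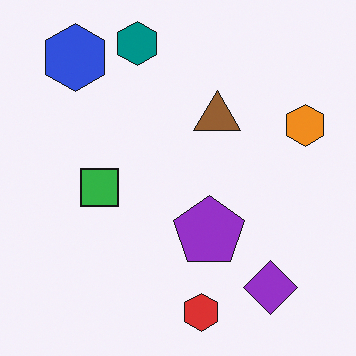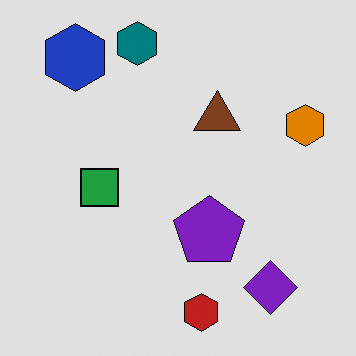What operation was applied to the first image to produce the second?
The second image is the first moderately posterized.

Each flat color has snapped to a coarser quantized level — most visibly, the near-white background has dropped to a flat grey.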